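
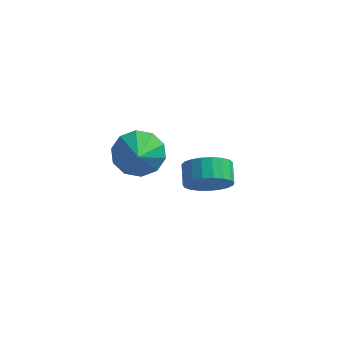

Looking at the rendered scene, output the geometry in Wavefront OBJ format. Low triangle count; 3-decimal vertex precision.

v 2.821 2.361 -2.192
v 3.144 1.946 -1.294
v 2.821 2.784 -0.791
v 2.499 3.199 -1.688
v 3.496 2.16 -1.426
v 3.173 2.999 -0.922
v 3.731 2.409 -1.69
v 3.408 3.248 -1.186
v 3.809 2.65 -2.041
v 3.486 3.488 -1.537
v 3.716 2.841 -2.417
v 3.393 3.679 -1.914
v 3.468 2.948 -2.755
v 3.146 3.787 -2.252
v 3.109 2.954 -2.996
v 2.786 3.793 -2.492
v 2.7 2.858 -3.097
v 2.377 3.696 -2.594
v 2.312 2.675 -3.042
v 1.989 3.514 -2.538
v 2.012 2.438 -2.84
v 1.689 3.277 -2.336
v 1.852 2.188 -2.526
v 1.529 3.027 -2.022
v 1.859 1.968 -2.154
v 1.537 2.806 -1.65
v 2.033 1.815 -1.788
v 1.711 2.654 -1.285
v 2.344 1.757 -1.493
v 2.021 2.595 -0.989
v 2.736 1.803 -1.318
v 2.414 2.642 -0.814
v 1.167 -1.351 2.597
v 1.972 -1.561 1.956
v 1.513 -2.369 3.363
v 2.18 -1.148 2.41
v 2.002 -0.812 2.937
v 1.505 -0.683 3.333
v 0.879 -0.808 3.448
v 0.363 -1.141 3.238
v 0.154 -1.555 2.783
v 0.333 -1.89 2.257
v 0.83 -2.02 1.861
v 1.456 -1.894 1.746
f 2 1 5
f 2 5 3
f 3 5 6
f 3 6 4
f 5 1 7
f 5 7 6
f 6 7 8
f 6 8 4
f 7 1 9
f 7 9 8
f 8 9 10
f 8 10 4
f 9 1 11
f 9 11 10
f 10 11 12
f 10 12 4
f 11 1 13
f 11 13 12
f 12 13 14
f 12 14 4
f 13 1 15
f 13 15 14
f 14 15 16
f 14 16 4
f 15 1 17
f 15 17 16
f 16 17 18
f 16 18 4
f 17 1 19
f 17 19 18
f 18 19 20
f 18 20 4
f 19 1 21
f 19 21 20
f 20 21 22
f 20 22 4
f 21 1 23
f 21 23 22
f 22 23 24
f 22 24 4
f 23 1 25
f 23 25 24
f 24 25 26
f 24 26 4
f 25 1 27
f 25 27 26
f 26 27 28
f 26 28 4
f 27 1 29
f 27 29 28
f 28 29 30
f 28 30 4
f 29 1 31
f 29 31 30
f 30 31 32
f 30 32 4
f 31 1 2
f 31 2 32
f 32 2 3
f 32 3 4
f 34 33 36
f 34 36 35
f 36 33 37
f 36 37 35
f 37 33 38
f 37 38 35
f 38 33 39
f 38 39 35
f 39 33 40
f 39 40 35
f 40 33 41
f 40 41 35
f 41 33 42
f 41 42 35
f 42 33 43
f 42 43 35
f 43 33 44
f 43 44 35
f 44 33 34
f 44 34 35



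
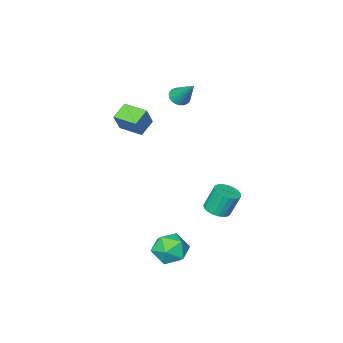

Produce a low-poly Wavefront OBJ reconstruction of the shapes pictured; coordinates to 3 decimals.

v -2.814 -4.014 2.483
v -2.476 -3.63 2.116
v -2.766 -2.746 3.857
v -2.705 -3.56 2.06
v -2.951 -3.56 2.069
v -3.176 -3.629 2.14
v -3.346 -3.756 2.264
v -3.435 -3.923 2.421
v -3.429 -4.104 2.588
v -3.33 -4.271 2.739
v -3.153 -4.399 2.851
v -2.924 -4.468 2.907
v -2.678 -4.468 2.898
v -2.453 -4.4 2.827
v -2.283 -4.272 2.703
v -2.194 -4.106 2.546
v -2.2 -3.925 2.379
v -2.299 -3.758 2.228
v 2.768 3.264 -2.672
v 3.734 3.222 -3.085
v 2.246 2.078 -3.775
v 3.212 2.036 -4.188
v 3.04 1.675 -3.216
v 3.362 2.407 -2.534
v 2.618 2.893 -4.326
v 2.94 3.625 -3.644
v 3.642 2.993 -4.107
v 3.902 2.24 -3.42
v 2.078 3.06 -3.44
v 2.338 2.307 -2.753
v 1.287 -2.817 3.081
v 1.863 -2.553 4.204
v 0.855 -1.54 3.003
v 1.431 -1.276 4.126
v 2.189 -2.544 2.554
v 2.765 -2.28 3.677
v 1.757 -1.267 2.476
v 2.333 -1.003 3.599
v -1.012 1.365 -2.845
v -0.327 1.195 -2.592
v -0.743 1.525 -1.242
v -1.428 1.695 -1.495
v -0.298 1.499 -2.657
v -0.714 1.828 -1.308
v -0.393 1.78 -2.755
v -0.809 2.109 -1.406
v -0.595 1.988 -2.868
v -1.011 2.318 -1.519
v -0.869 2.09 -2.977
v -1.285 2.419 -1.628
v -1.168 2.065 -3.064
v -1.584 2.395 -1.714
v -1.44 1.92 -3.112
v -1.856 2.25 -1.763
v -1.637 1.679 -3.114
v -2.054 2.009 -1.765
v -1.727 1.384 -3.07
v -2.143 1.713 -1.721
v -1.693 1.085 -2.986
v -2.109 1.415 -1.637
v -1.541 0.835 -2.879
v -1.958 1.164 -1.529
v -1.298 0.677 -2.765
v -1.714 1.006 -1.415
v -1.005 0.637 -2.665
v -1.421 0.967 -1.316
v -0.713 0.724 -2.596
v -1.13 1.053 -1.247
v -0.473 0.921 -2.57
v -0.89 1.251 -1.221
f 2 1 4
f 2 4 3
f 4 1 5
f 4 5 3
f 5 1 6
f 5 6 3
f 6 1 7
f 6 7 3
f 7 1 8
f 7 8 3
f 8 1 9
f 8 9 3
f 9 1 10
f 9 10 3
f 10 1 11
f 10 11 3
f 11 1 12
f 11 12 3
f 12 1 13
f 12 13 3
f 13 1 14
f 13 14 3
f 14 1 15
f 14 15 3
f 15 1 16
f 15 16 3
f 16 1 17
f 16 17 3
f 17 1 18
f 17 18 3
f 18 1 2
f 18 2 3
f 19 30 24
f 19 24 20
f 19 20 26
f 19 26 29
f 19 29 30
f 20 24 28
f 24 30 23
f 30 29 21
f 29 26 25
f 26 20 27
f 22 28 23
f 22 23 21
f 22 21 25
f 22 25 27
f 22 27 28
f 23 28 24
f 21 23 30
f 25 21 29
f 27 25 26
f 28 27 20
f 32 34 31
f 35 32 31
f 31 34 33
f 33 35 31
f 32 38 34
f 36 32 35
f 36 38 32
f 34 38 33
f 37 35 33
f 33 38 37
f 37 36 35
f 38 36 37
f 40 39 43
f 40 43 41
f 41 43 44
f 41 44 42
f 43 39 45
f 43 45 44
f 44 45 46
f 44 46 42
f 45 39 47
f 45 47 46
f 46 47 48
f 46 48 42
f 47 39 49
f 47 49 48
f 48 49 50
f 48 50 42
f 49 39 51
f 49 51 50
f 50 51 52
f 50 52 42
f 51 39 53
f 51 53 52
f 52 53 54
f 52 54 42
f 53 39 55
f 53 55 54
f 54 55 56
f 54 56 42
f 55 39 57
f 55 57 56
f 56 57 58
f 56 58 42
f 57 39 59
f 57 59 58
f 58 59 60
f 58 60 42
f 59 39 61
f 59 61 60
f 60 61 62
f 60 62 42
f 61 39 63
f 61 63 62
f 62 63 64
f 62 64 42
f 63 39 65
f 63 65 64
f 64 65 66
f 64 66 42
f 65 39 67
f 65 67 66
f 66 67 68
f 66 68 42
f 67 39 69
f 67 69 68
f 68 69 70
f 68 70 42
f 69 39 40
f 69 40 70
f 70 40 41
f 70 41 42



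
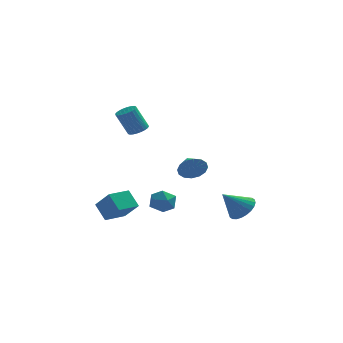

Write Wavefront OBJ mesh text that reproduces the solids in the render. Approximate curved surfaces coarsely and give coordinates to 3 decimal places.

v 1.064 -0.776 -0.572
v 1.491 -0.868 0.098
v 0.776 0.256 -0.248
v 1.756 -0.707 -0.176
v 1.836 -0.565 -0.557
v 1.709 -0.48 -0.942
v 1.409 -0.473 -1.228
v 1.017 -0.548 -1.338
v 0.638 -0.684 -1.243
v 0.373 -0.845 -0.968
v 0.293 -0.987 -0.588
v 0.42 -1.073 -0.203
v 0.719 -1.079 0.083
v 1.111 -1.004 0.193
v 3.593 -0.203 -3.591
v 4.183 -0.735 -3.234
v 2.567 -0.577 -2.449
v 4.253 -0.443 -3.076
v 4.222 -0.115 -2.996
v 4.096 0.2 -3.006
v 3.893 0.454 -3.106
v 3.645 0.607 -3.279
v 3.389 0.637 -3.5
v 3.164 0.539 -3.734
v 3.004 0.328 -3.947
v 2.934 0.036 -4.105
v 2.965 -0.292 -4.185
v 3.091 -0.607 -4.175
v 3.294 -0.861 -4.075
v 3.542 -1.014 -3.902
v 3.798 -1.044 -3.681
v 4.023 -0.946 -3.447
v -0.609 -3.24 -1.935
v -0.218 -3.223 -1.275
v -0.502 -4.477 -1.965
v -0.111 -4.46 -1.305
v -0.859 -4.286 -1.313
v -0.925 -3.522 -1.294
v 0.205 -4.178 -1.946
v 0.139 -3.414 -1.927
v 0.285 -3.803 -1.281
v -0.372 -3.869 -0.89
v -0.348 -3.831 -2.35
v -1.005 -3.897 -1.959
v -3.747 -2.388 -2.467
v -3.025 -3.056 -1.485
v -2.812 -1.502 -2.551
v -2.091 -2.17 -1.569
v -3.229 -3.01 -3.271
v -2.508 -3.678 -2.289
v -2.295 -2.124 -3.355
v -1.573 -2.792 -2.373
v -1.594 -2.172 2.589
v -1.267 -2.619 2.723
v -1.879 -2.675 4.025
v -2.206 -2.228 3.891
v -1.139 -2.45 2.791
v -1.751 -2.506 4.093
v -1.08 -2.238 2.827
v -1.693 -2.295 4.13
v -1.1 -2.017 2.828
v -1.712 -2.073 4.13
v -1.195 -1.819 2.792
v -1.807 -1.875 4.094
v -1.351 -1.675 2.725
v -1.963 -1.731 4.027
v -1.543 -1.606 2.637
v -2.155 -1.663 3.94
v -1.743 -1.624 2.542
v -2.356 -1.68 3.845
v -1.921 -1.725 2.455
v -2.533 -1.781 3.757
v -2.049 -1.894 2.387
v -2.661 -1.95 3.689
v -2.107 -2.105 2.35
v -2.72 -2.162 3.653
v -2.088 -2.327 2.35
v -2.7 -2.383 3.652
v -1.993 -2.525 2.386
v -2.605 -2.581 3.688
v -1.837 -2.669 2.453
v -2.449 -2.725 3.755
v -1.645 -2.737 2.54
v -2.257 -2.794 3.843
v -1.444 -2.72 2.635
v -2.057 -2.776 3.938
f 2 1 4
f 2 4 3
f 4 1 5
f 4 5 3
f 5 1 6
f 5 6 3
f 6 1 7
f 6 7 3
f 7 1 8
f 7 8 3
f 8 1 9
f 8 9 3
f 9 1 10
f 9 10 3
f 10 1 11
f 10 11 3
f 11 1 12
f 11 12 3
f 12 1 13
f 12 13 3
f 13 1 14
f 13 14 3
f 14 1 2
f 14 2 3
f 16 15 18
f 16 18 17
f 18 15 19
f 18 19 17
f 19 15 20
f 19 20 17
f 20 15 21
f 20 21 17
f 21 15 22
f 21 22 17
f 22 15 23
f 22 23 17
f 23 15 24
f 23 24 17
f 24 15 25
f 24 25 17
f 25 15 26
f 25 26 17
f 26 15 27
f 26 27 17
f 27 15 28
f 27 28 17
f 28 15 29
f 28 29 17
f 29 15 30
f 29 30 17
f 30 15 31
f 30 31 17
f 31 15 32
f 31 32 17
f 32 15 16
f 32 16 17
f 33 44 38
f 33 38 34
f 33 34 40
f 33 40 43
f 33 43 44
f 34 38 42
f 38 44 37
f 44 43 35
f 43 40 39
f 40 34 41
f 36 42 37
f 36 37 35
f 36 35 39
f 36 39 41
f 36 41 42
f 37 42 38
f 35 37 44
f 39 35 43
f 41 39 40
f 42 41 34
f 46 48 45
f 49 46 45
f 45 48 47
f 47 49 45
f 46 52 48
f 50 46 49
f 50 52 46
f 48 52 47
f 51 49 47
f 47 52 51
f 51 50 49
f 52 50 51
f 54 53 57
f 54 57 55
f 55 57 58
f 55 58 56
f 57 53 59
f 57 59 58
f 58 59 60
f 58 60 56
f 59 53 61
f 59 61 60
f 60 61 62
f 60 62 56
f 61 53 63
f 61 63 62
f 62 63 64
f 62 64 56
f 63 53 65
f 63 65 64
f 64 65 66
f 64 66 56
f 65 53 67
f 65 67 66
f 66 67 68
f 66 68 56
f 67 53 69
f 67 69 68
f 68 69 70
f 68 70 56
f 69 53 71
f 69 71 70
f 70 71 72
f 70 72 56
f 71 53 73
f 71 73 72
f 72 73 74
f 72 74 56
f 73 53 75
f 73 75 74
f 74 75 76
f 74 76 56
f 75 53 77
f 75 77 76
f 76 77 78
f 76 78 56
f 77 53 79
f 77 79 78
f 78 79 80
f 78 80 56
f 79 53 81
f 79 81 80
f 80 81 82
f 80 82 56
f 81 53 83
f 81 83 82
f 82 83 84
f 82 84 56
f 83 53 85
f 83 85 84
f 84 85 86
f 84 86 56
f 85 53 54
f 85 54 86
f 86 54 55
f 86 55 56



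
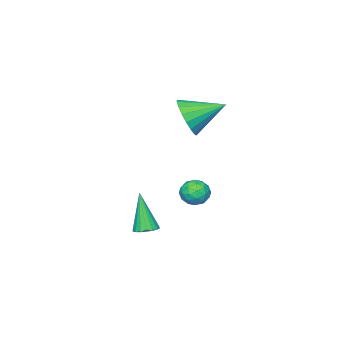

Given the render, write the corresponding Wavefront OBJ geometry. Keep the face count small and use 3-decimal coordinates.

v -2.314 2.476 -2.073
v -1.877 2.946 -2.073
v -1.883 2.074 -2.927
v -1.446 2.544 -2.927
v -1.434 2.095 -2.469
v -1.7 2.343 -1.941
v -2.06 2.677 -3.059
v -2.326 2.925 -2.531
v -1.72 3.07 -2.683
v -1.333 2.71 -2.318
v -2.427 2.31 -2.682
v -2.04 1.95 -2.317
v -2.133 2.746 -1.998
v -1.627 2.274 -3.002
v -1.62 2.01 -2.733
v -1.363 2.286 -2.733
v -2.029 2.392 -1.92
v -1.772 2.668 -1.921
v -1.512 2.168 -2.154
v -1.988 2.352 -3.079
v -1.731 2.628 -3.08
v -2.397 2.734 -2.267
v -2.14 3.01 -2.267
v -2.248 2.852 -2.846
v -1.784 3.095 -2.356
v -1.531 2.859 -2.859
v -1.891 2.937 -2.936
v -2.048 3.083 -2.625
v -1.557 2.884 -2.142
v -1.303 2.647 -2.645
v -1.296 2.384 -2.375
v -1.453 2.53 -2.065
v -1.464 2.956 -2.501
v -2.457 2.373 -2.355
v -2.203 2.136 -2.858
v -2.307 2.49 -2.935
v -2.464 2.636 -2.625
v -2.229 2.161 -2.141
v -1.976 1.925 -2.644
v -1.712 1.937 -2.375
v -1.869 2.083 -2.064
v -2.296 2.064 -2.499
v -1.855 2.109 1.369
v -1.339 2.15 2.129
v -2.885 3.151 2.011
v -1.182 2.448 1.896
v -1.159 2.679 1.559
v -1.273 2.797 1.184
v -1.503 2.779 0.846
v -1.803 2.628 0.611
v -2.112 2.374 0.526
v -2.371 2.068 0.608
v -2.528 1.77 0.841
v -2.552 1.539 1.178
v -2.437 1.42 1.553
v -2.208 1.439 1.891
v -1.908 1.589 2.126
v -1.598 1.843 2.211
v 0.187 1.89 -3.86
v 0.7 1.823 -3.81
v -0.047 1.35 -2.18
v 0.67 2.042 -3.744
v 0.545 2.232 -3.701
v 0.348 2.353 -3.689
v 0.12 2.383 -3.711
v -0.095 2.315 -3.763
v -0.255 2.163 -3.834
v -0.326 1.957 -3.91
v -0.297 1.737 -3.976
v -0.171 1.548 -4.02
v 0.026 1.426 -4.031
v 0.254 1.396 -4.009
v 0.469 1.464 -3.957
v 0.628 1.616 -3.886
f 1 38 17
f 38 12 41
f 17 41 6
f 38 41 17
f 1 17 13
f 17 6 18
f 13 18 2
f 17 18 13
f 1 13 22
f 13 2 23
f 22 23 8
f 13 23 22
f 1 22 34
f 22 8 37
f 34 37 11
f 22 37 34
f 1 34 38
f 34 11 42
f 38 42 12
f 34 42 38
f 2 18 29
f 18 6 32
f 29 32 10
f 18 32 29
f 6 41 19
f 41 12 40
f 19 40 5
f 41 40 19
f 12 42 39
f 42 11 35
f 39 35 3
f 42 35 39
f 11 37 36
f 37 8 24
f 36 24 7
f 37 24 36
f 8 23 28
f 23 2 25
f 28 25 9
f 23 25 28
f 4 30 16
f 30 10 31
f 16 31 5
f 30 31 16
f 4 16 14
f 16 5 15
f 14 15 3
f 16 15 14
f 4 14 21
f 14 3 20
f 21 20 7
f 14 20 21
f 4 21 26
f 21 7 27
f 26 27 9
f 21 27 26
f 4 26 30
f 26 9 33
f 30 33 10
f 26 33 30
f 5 31 19
f 31 10 32
f 19 32 6
f 31 32 19
f 3 15 39
f 15 5 40
f 39 40 12
f 15 40 39
f 7 20 36
f 20 3 35
f 36 35 11
f 20 35 36
f 9 27 28
f 27 7 24
f 28 24 8
f 27 24 28
f 10 33 29
f 33 9 25
f 29 25 2
f 33 25 29
f 44 43 46
f 44 46 45
f 46 43 47
f 46 47 45
f 47 43 48
f 47 48 45
f 48 43 49
f 48 49 45
f 49 43 50
f 49 50 45
f 50 43 51
f 50 51 45
f 51 43 52
f 51 52 45
f 52 43 53
f 52 53 45
f 53 43 54
f 53 54 45
f 54 43 55
f 54 55 45
f 55 43 56
f 55 56 45
f 56 43 57
f 56 57 45
f 57 43 58
f 57 58 45
f 58 43 44
f 58 44 45
f 60 59 62
f 60 62 61
f 62 59 63
f 62 63 61
f 63 59 64
f 63 64 61
f 64 59 65
f 64 65 61
f 65 59 66
f 65 66 61
f 66 59 67
f 66 67 61
f 67 59 68
f 67 68 61
f 68 59 69
f 68 69 61
f 69 59 70
f 69 70 61
f 70 59 71
f 70 71 61
f 71 59 72
f 71 72 61
f 72 59 73
f 72 73 61
f 73 59 74
f 73 74 61
f 74 59 60
f 74 60 61



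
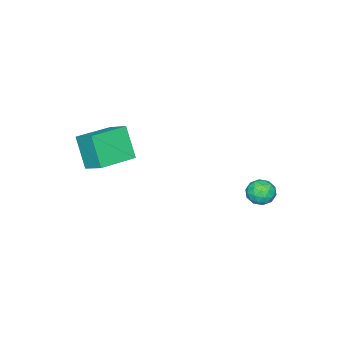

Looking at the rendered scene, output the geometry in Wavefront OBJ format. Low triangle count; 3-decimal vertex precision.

v 0.199 -3.16 2.594
v -0.217 -4.076 4.299
v 0.4 -2.005 3.263
v -0.016 -2.92 4.968
v 2.276 -3.66 2.832
v 1.86 -4.575 4.537
v 2.477 -2.504 3.501
v 2.061 -3.42 5.206
v -2.875 3.225 1.147
v -2.597 2.806 0.499
v -4.123 2.994 0.761
v -3.845 2.575 0.113
v -3.753 2.27 0.868
v -2.982 2.413 1.107
v -3.738 3.387 0.153
v -2.967 3.53 0.392
v -3.13 2.906 -0.115
v -3.14 2.216 0.327
v -3.58 3.584 0.933
v -3.59 2.894 1.375
v -2.626 3.036 0.857
v -4.094 2.764 0.403
v -4.04 2.585 0.847
v -3.876 2.339 0.466
v -2.852 2.804 1.215
v -2.689 2.558 0.834
v -3.369 2.243 1.051
v -4.031 3.242 0.426
v -3.868 2.996 0.045
v -2.844 3.461 0.794
v -2.68 3.215 0.413
v -3.351 3.557 0.209
v -2.777 2.848 0.115
v -3.51 2.713 -0.112
v -3.447 3.19 -0.089
v -2.994 3.274 0.052
v -2.782 2.443 0.375
v -3.516 2.307 0.148
v -3.462 2.128 0.592
v -3.008 2.211 0.732
v -3.096 2.502 0.014
v -3.204 3.493 1.112
v -3.938 3.357 0.885
v -3.712 3.589 0.528
v -3.258 3.672 0.668
v -3.21 3.087 1.372
v -3.943 2.952 1.145
v -3.726 2.526 1.208
v -3.273 2.61 1.349
v -3.624 3.298 1.246
f 2 4 1
f 5 2 1
f 1 4 3
f 3 5 1
f 2 8 4
f 6 2 5
f 6 8 2
f 4 8 3
f 7 5 3
f 3 8 7
f 7 6 5
f 8 6 7
f 9 46 25
f 46 20 49
f 25 49 14
f 46 49 25
f 9 25 21
f 25 14 26
f 21 26 10
f 25 26 21
f 9 21 30
f 21 10 31
f 30 31 16
f 21 31 30
f 9 30 42
f 30 16 45
f 42 45 19
f 30 45 42
f 9 42 46
f 42 19 50
f 46 50 20
f 42 50 46
f 10 26 37
f 26 14 40
f 37 40 18
f 26 40 37
f 14 49 27
f 49 20 48
f 27 48 13
f 49 48 27
f 20 50 47
f 50 19 43
f 47 43 11
f 50 43 47
f 19 45 44
f 45 16 32
f 44 32 15
f 45 32 44
f 16 31 36
f 31 10 33
f 36 33 17
f 31 33 36
f 12 38 24
f 38 18 39
f 24 39 13
f 38 39 24
f 12 24 22
f 24 13 23
f 22 23 11
f 24 23 22
f 12 22 29
f 22 11 28
f 29 28 15
f 22 28 29
f 12 29 34
f 29 15 35
f 34 35 17
f 29 35 34
f 12 34 38
f 34 17 41
f 38 41 18
f 34 41 38
f 13 39 27
f 39 18 40
f 27 40 14
f 39 40 27
f 11 23 47
f 23 13 48
f 47 48 20
f 23 48 47
f 15 28 44
f 28 11 43
f 44 43 19
f 28 43 44
f 17 35 36
f 35 15 32
f 36 32 16
f 35 32 36
f 18 41 37
f 41 17 33
f 37 33 10
f 41 33 37



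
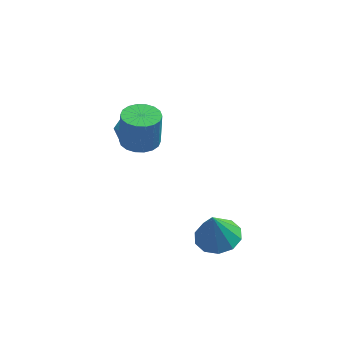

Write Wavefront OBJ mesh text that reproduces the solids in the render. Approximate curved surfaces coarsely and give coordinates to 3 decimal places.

v 0.12 -1.313 0.168
v 1.043 -1.583 0.295
v -0.12 -1.447 1.632
v 1.016 -0.987 0.345
v 0.647 -0.515 0.327
v 0.077 -0.347 0.249
v -0.477 -0.549 0.14
v -0.803 -1.043 0.041
v -0.776 -1.639 -0.009
v -0.407 -2.112 0.008
v 0.163 -2.279 0.087
v 0.717 -2.077 0.196
v -4.04 4.381 1.863
v -3.596 4.431 1.278
v -3.704 3.249 2.022
v -3.26 3.299 1.437
v -3.102 3.672 2.051
v -3.309 4.371 1.953
v -3.991 3.309 1.347
v -4.198 4.008 1.249
v -3.566 3.768 0.959
v -3.016 3.992 1.394
v -4.284 3.688 1.906
v -3.734 3.912 2.341
v -3.121 2.195 2.696
v -2.574 1.56 2.753
v -2.512 1.75 4.3
v -3.059 2.385 4.244
v -2.352 1.857 2.707
v -2.29 2.047 4.254
v -2.282 2.221 2.66
v -2.22 2.411 4.207
v -2.379 2.58 2.619
v -2.316 2.77 4.166
v -2.622 2.863 2.594
v -2.56 3.053 4.141
v -2.964 3.013 2.589
v -2.902 3.203 4.137
v -3.337 3.001 2.606
v -3.275 3.192 4.153
v -3.668 2.83 2.64
v -3.606 3.02 4.187
v -3.89 2.533 2.686
v -3.828 2.723 4.233
v -3.96 2.169 2.733
v -3.898 2.359 4.28
v -3.864 1.81 2.774
v -3.801 2 4.321
v -3.62 1.527 2.799
v -3.558 1.717 4.346
v -3.278 1.377 2.803
v -3.216 1.567 4.351
v -2.905 1.388 2.787
v -2.843 1.579 4.334
f 2 1 4
f 2 4 3
f 4 1 5
f 4 5 3
f 5 1 6
f 5 6 3
f 6 1 7
f 6 7 3
f 7 1 8
f 7 8 3
f 8 1 9
f 8 9 3
f 9 1 10
f 9 10 3
f 10 1 11
f 10 11 3
f 11 1 12
f 11 12 3
f 12 1 2
f 12 2 3
f 13 24 18
f 13 18 14
f 13 14 20
f 13 20 23
f 13 23 24
f 14 18 22
f 18 24 17
f 24 23 15
f 23 20 19
f 20 14 21
f 16 22 17
f 16 17 15
f 16 15 19
f 16 19 21
f 16 21 22
f 17 22 18
f 15 17 24
f 19 15 23
f 21 19 20
f 22 21 14
f 26 25 29
f 26 29 27
f 27 29 30
f 27 30 28
f 29 25 31
f 29 31 30
f 30 31 32
f 30 32 28
f 31 25 33
f 31 33 32
f 32 33 34
f 32 34 28
f 33 25 35
f 33 35 34
f 34 35 36
f 34 36 28
f 35 25 37
f 35 37 36
f 36 37 38
f 36 38 28
f 37 25 39
f 37 39 38
f 38 39 40
f 38 40 28
f 39 25 41
f 39 41 40
f 40 41 42
f 40 42 28
f 41 25 43
f 41 43 42
f 42 43 44
f 42 44 28
f 43 25 45
f 43 45 44
f 44 45 46
f 44 46 28
f 45 25 47
f 45 47 46
f 46 47 48
f 46 48 28
f 47 25 49
f 47 49 48
f 48 49 50
f 48 50 28
f 49 25 51
f 49 51 50
f 50 51 52
f 50 52 28
f 51 25 53
f 51 53 52
f 52 53 54
f 52 54 28
f 53 25 26
f 53 26 54
f 54 26 27
f 54 27 28



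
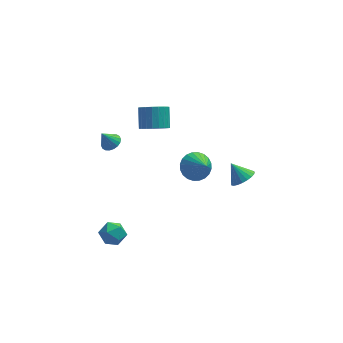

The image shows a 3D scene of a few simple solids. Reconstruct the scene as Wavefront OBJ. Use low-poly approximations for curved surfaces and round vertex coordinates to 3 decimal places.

v -3.541 3.256 -1.73
v -3.025 3.53 -1.422
v -4.079 3.104 -0.69
v -3.198 3.761 -1.479
v -3.439 3.891 -1.585
v -3.7 3.896 -1.719
v -3.93 3.773 -1.856
v -4.082 3.549 -1.968
v -4.127 3.266 -2.032
v -4.056 2.981 -2.037
v -3.883 2.75 -1.98
v -3.642 2.62 -1.874
v -3.381 2.615 -1.74
v -3.152 2.738 -1.603
v -2.999 2.963 -1.492
v -2.954 3.245 -1.427
v 1.191 -1.077 0.107
v 2.091 -0.75 0.039
v 1.729 -2.303 1.353
v 1.955 -0.533 0.312
v 1.702 -0.398 0.554
v 1.372 -0.367 0.727
v 1.014 -0.444 0.806
v 0.683 -0.617 0.779
v 0.429 -0.86 0.649
v 0.291 -1.136 0.436
v 0.291 -1.403 0.174
v 0.427 -1.621 -0.099
v 0.68 -1.755 -0.341
v 1.01 -1.786 -0.514
v 1.368 -1.71 -0.593
v 1.699 -1.536 -0.565
v 1.953 -1.293 -0.435
v 2.091 -1.017 -0.223
v -0.976 3.324 -0.556
v -0.341 3.781 -1.04
v -0.329 4.834 -0.028
v -0.964 4.376 0.456
v -0.667 3.922 -1.182
v -0.654 4.975 -0.171
v -1.046 3.959 -1.217
v -1.033 5.012 -0.206
v -1.413 3.887 -1.137
v -1.401 4.94 -0.126
v -1.705 3.717 -0.957
v -1.692 4.77 0.055
v -1.87 3.479 -0.707
v -1.858 4.532 0.304
v -1.881 3.215 -0.431
v -1.869 4.268 0.58
v -1.736 2.969 -0.177
v -1.723 4.022 0.835
v -1.459 2.784 0.012
v -1.446 3.837 1.023
v -1.099 2.693 0.103
v -1.086 3.746 1.114
v -0.717 2.71 0.08
v -0.705 3.763 1.091
v -0.381 2.834 -0.054
v -0.368 3.887 0.958
v -0.147 3.042 -0.273
v -0.134 4.095 0.738
v -0.057 3.299 -0.542
v -0.044 4.352 0.469
v -0.126 3.561 -0.813
v -0.113 4.614 0.198
v 4.024 0.249 -2.589
v 4.488 -0.154 -2.046
v 3.356 0.771 -1.631
v 4.661 0.137 -2.084
v 4.724 0.448 -2.21
v 4.665 0.724 -2.401
v 4.497 0.918 -2.625
v 4.246 0.997 -2.842
v 3.957 0.946 -3.016
v 3.68 0.774 -3.116
v 3.462 0.512 -3.125
v 3.342 0.204 -3.041
v 3.339 -0.096 -2.879
v 3.455 -0.336 -2.667
v 3.67 -0.476 -2.442
v 3.945 -0.49 -2.242
v 4.235 -0.376 -2.102
v -4.443 -3.854 -2.957
v -3.967 -3.177 -3.199
v -3.293 -4.643 -2.901
v -2.817 -3.966 -3.143
v -3.186 -3.977 -2.364
v -3.897 -3.49 -2.398
v -3.363 -4.33 -3.702
v -4.074 -3.843 -3.736
v -3.299 -3.471 -3.659
v -3.19 -3.253 -2.832
v -4.07 -4.567 -3.268
v -3.961 -4.349 -2.441
f 2 1 4
f 2 4 3
f 4 1 5
f 4 5 3
f 5 1 6
f 5 6 3
f 6 1 7
f 6 7 3
f 7 1 8
f 7 8 3
f 8 1 9
f 8 9 3
f 9 1 10
f 9 10 3
f 10 1 11
f 10 11 3
f 11 1 12
f 11 12 3
f 12 1 13
f 12 13 3
f 13 1 14
f 13 14 3
f 14 1 15
f 14 15 3
f 15 1 16
f 15 16 3
f 16 1 2
f 16 2 3
f 18 17 20
f 18 20 19
f 20 17 21
f 20 21 19
f 21 17 22
f 21 22 19
f 22 17 23
f 22 23 19
f 23 17 24
f 23 24 19
f 24 17 25
f 24 25 19
f 25 17 26
f 25 26 19
f 26 17 27
f 26 27 19
f 27 17 28
f 27 28 19
f 28 17 29
f 28 29 19
f 29 17 30
f 29 30 19
f 30 17 31
f 30 31 19
f 31 17 32
f 31 32 19
f 32 17 33
f 32 33 19
f 33 17 34
f 33 34 19
f 34 17 18
f 34 18 19
f 36 35 39
f 36 39 37
f 37 39 40
f 37 40 38
f 39 35 41
f 39 41 40
f 40 41 42
f 40 42 38
f 41 35 43
f 41 43 42
f 42 43 44
f 42 44 38
f 43 35 45
f 43 45 44
f 44 45 46
f 44 46 38
f 45 35 47
f 45 47 46
f 46 47 48
f 46 48 38
f 47 35 49
f 47 49 48
f 48 49 50
f 48 50 38
f 49 35 51
f 49 51 50
f 50 51 52
f 50 52 38
f 51 35 53
f 51 53 52
f 52 53 54
f 52 54 38
f 53 35 55
f 53 55 54
f 54 55 56
f 54 56 38
f 55 35 57
f 55 57 56
f 56 57 58
f 56 58 38
f 57 35 59
f 57 59 58
f 58 59 60
f 58 60 38
f 59 35 61
f 59 61 60
f 60 61 62
f 60 62 38
f 61 35 63
f 61 63 62
f 62 63 64
f 62 64 38
f 63 35 65
f 63 65 64
f 64 65 66
f 64 66 38
f 65 35 36
f 65 36 66
f 66 36 37
f 66 37 38
f 68 67 70
f 68 70 69
f 70 67 71
f 70 71 69
f 71 67 72
f 71 72 69
f 72 67 73
f 72 73 69
f 73 67 74
f 73 74 69
f 74 67 75
f 74 75 69
f 75 67 76
f 75 76 69
f 76 67 77
f 76 77 69
f 77 67 78
f 77 78 69
f 78 67 79
f 78 79 69
f 79 67 80
f 79 80 69
f 80 67 81
f 80 81 69
f 81 67 82
f 81 82 69
f 82 67 83
f 82 83 69
f 83 67 68
f 83 68 69
f 84 95 89
f 84 89 85
f 84 85 91
f 84 91 94
f 84 94 95
f 85 89 93
f 89 95 88
f 95 94 86
f 94 91 90
f 91 85 92
f 87 93 88
f 87 88 86
f 87 86 90
f 87 90 92
f 87 92 93
f 88 93 89
f 86 88 95
f 90 86 94
f 92 90 91
f 93 92 85



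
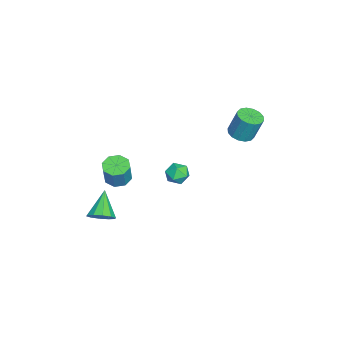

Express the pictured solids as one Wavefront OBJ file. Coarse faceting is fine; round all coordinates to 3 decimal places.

v -1.852 -2.791 -0.319
v -1.194 -2.867 -0.576
v -0.71 -2.865 0.663
v -1.368 -2.789 0.919
v -1.337 -2.345 -0.521
v -0.853 -2.344 0.718
v -1.782 -2.085 -0.348
v -1.298 -2.083 0.891
v -2.267 -2.238 -0.158
v -1.783 -2.236 1.081
v -2.51 -2.715 -0.063
v -2.026 -2.713 1.176
v -2.367 -3.236 -0.118
v -1.883 -3.235 1.121
v -1.922 -3.497 -0.291
v -1.438 -3.495 0.948
v -1.437 -3.344 -0.481
v -0.953 -3.342 0.758
v -3.489 0.127 -1.935
v -3.201 -0.227 -1.399
v -4.519 0.007 -1.461
v -4.231 -0.347 -0.925
v -4.105 0.342 -1
v -3.468 0.416 -1.293
v -4.252 -0.636 -1.567
v -3.615 -0.562 -1.86
v -3.672 -0.699 -1.172
v -3.581 -0.095 -0.821
v -4.139 -0.125 -2.039
v -4.048 0.479 -1.688
v -3.922 3.028 1.919
v -3.226 2.954 1.902
v -3.142 3.418 3.283
v -3.838 3.492 3.301
v -3.287 3.294 1.791
v -3.203 3.758 3.173
v -3.518 3.562 1.715
v -3.434 4.026 3.097
v -3.858 3.688 1.694
v -3.773 4.152 3.075
v -4.214 3.636 1.733
v -4.13 4.1 3.114
v -4.492 3.422 1.822
v -4.408 3.886 3.203
v -4.618 3.102 1.937
v -4.534 3.566 3.318
v -4.557 2.762 2.047
v -4.473 3.226 3.429
v -4.326 2.494 2.123
v -4.242 2.958 3.505
v -3.987 2.368 2.145
v -3.902 2.832 3.526
v -3.63 2.42 2.106
v -3.546 2.884 3.487
v -3.352 2.634 2.017
v -3.268 3.098 3.398
v 0.566 -3.255 -1.456
v 1.038 -3.094 -0.923
v -0.626 -3.245 -0.404
v 0.887 -2.706 -1.097
v 0.614 -2.528 -1.409
v 0.322 -2.627 -1.738
v 0.124 -2.966 -1.96
v 0.094 -3.416 -1.989
v 0.245 -3.803 -1.815
v 0.518 -3.982 -1.504
v 0.81 -3.883 -1.174
v 1.008 -3.544 -0.952
f 2 1 5
f 2 5 3
f 3 5 6
f 3 6 4
f 5 1 7
f 5 7 6
f 6 7 8
f 6 8 4
f 7 1 9
f 7 9 8
f 8 9 10
f 8 10 4
f 9 1 11
f 9 11 10
f 10 11 12
f 10 12 4
f 11 1 13
f 11 13 12
f 12 13 14
f 12 14 4
f 13 1 15
f 13 15 14
f 14 15 16
f 14 16 4
f 15 1 17
f 15 17 16
f 16 17 18
f 16 18 4
f 17 1 2
f 17 2 18
f 18 2 3
f 18 3 4
f 19 30 24
f 19 24 20
f 19 20 26
f 19 26 29
f 19 29 30
f 20 24 28
f 24 30 23
f 30 29 21
f 29 26 25
f 26 20 27
f 22 28 23
f 22 23 21
f 22 21 25
f 22 25 27
f 22 27 28
f 23 28 24
f 21 23 30
f 25 21 29
f 27 25 26
f 28 27 20
f 32 31 35
f 32 35 33
f 33 35 36
f 33 36 34
f 35 31 37
f 35 37 36
f 36 37 38
f 36 38 34
f 37 31 39
f 37 39 38
f 38 39 40
f 38 40 34
f 39 31 41
f 39 41 40
f 40 41 42
f 40 42 34
f 41 31 43
f 41 43 42
f 42 43 44
f 42 44 34
f 43 31 45
f 43 45 44
f 44 45 46
f 44 46 34
f 45 31 47
f 45 47 46
f 46 47 48
f 46 48 34
f 47 31 49
f 47 49 48
f 48 49 50
f 48 50 34
f 49 31 51
f 49 51 50
f 50 51 52
f 50 52 34
f 51 31 53
f 51 53 52
f 52 53 54
f 52 54 34
f 53 31 55
f 53 55 54
f 54 55 56
f 54 56 34
f 55 31 32
f 55 32 56
f 56 32 33
f 56 33 34
f 58 57 60
f 58 60 59
f 60 57 61
f 60 61 59
f 61 57 62
f 61 62 59
f 62 57 63
f 62 63 59
f 63 57 64
f 63 64 59
f 64 57 65
f 64 65 59
f 65 57 66
f 65 66 59
f 66 57 67
f 66 67 59
f 67 57 68
f 67 68 59
f 68 57 58
f 68 58 59



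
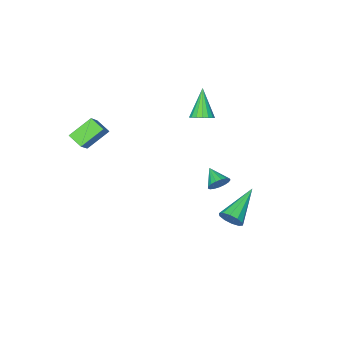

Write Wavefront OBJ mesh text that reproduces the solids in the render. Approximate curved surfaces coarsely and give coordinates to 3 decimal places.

v -2.526 -2.535 1.514
v -2.018 -2.866 1.579
v -3.214 -3.325 2.866
v -1.969 -2.629 1.743
v -2.047 -2.371 1.854
v -2.235 -2.15 1.887
v -2.49 -2.017 1.835
v -2.753 -2.003 1.71
v -2.964 -2.111 1.539
v -3.075 -2.316 1.363
v -3.06 -2.571 1.221
v -2.923 -2.818 1.147
v -2.695 -2.999 1.157
v -2.428 -3.075 1.248
v -2.184 -3.027 1.401
v -0.205 2.33 -1.574
v 0.118 2.146 -1.065
v -1.955 1.77 -0.666
v 0.023 2.52 -1.018
v -0.16 2.822 -1.183
v -0.359 2.936 -1.497
v -0.499 2.819 -1.841
v -0.527 2.514 -2.082
v -0.432 2.14 -2.13
v -0.25 1.838 -1.964
v -0.05 1.724 -1.65
v 0.09 1.842 -1.306
v 3.657 -4.138 2.114
v 2.563 -3.905 2.922
v 3.529 -3.403 1.729
v 2.435 -3.17 2.537
v 4.425 -3.55 2.983
v 3.331 -3.317 3.791
v 4.297 -2.815 2.598
v 3.203 -2.582 3.406
v -2.024 -0.637 -1.884
v -1.706 -0.914 -2.296
v -2.196 -1.563 -1.396
v -1.516 -0.845 -2.099
v -1.442 -0.729 -1.853
v -1.502 -0.592 -1.613
v -1.681 -0.465 -1.435
v -1.939 -0.378 -1.361
v -2.216 -0.35 -1.406
v -2.45 -0.388 -1.56
v -2.586 -0.483 -1.789
v -2.593 -0.613 -2.039
v -2.47 -0.749 -2.254
v -2.245 -0.859 -2.384
v -1.969 -0.919 -2.399
f 2 1 4
f 2 4 3
f 4 1 5
f 4 5 3
f 5 1 6
f 5 6 3
f 6 1 7
f 6 7 3
f 7 1 8
f 7 8 3
f 8 1 9
f 8 9 3
f 9 1 10
f 9 10 3
f 10 1 11
f 10 11 3
f 11 1 12
f 11 12 3
f 12 1 13
f 12 13 3
f 13 1 14
f 13 14 3
f 14 1 15
f 14 15 3
f 15 1 2
f 15 2 3
f 17 16 19
f 17 19 18
f 19 16 20
f 19 20 18
f 20 16 21
f 20 21 18
f 21 16 22
f 21 22 18
f 22 16 23
f 22 23 18
f 23 16 24
f 23 24 18
f 24 16 25
f 24 25 18
f 25 16 26
f 25 26 18
f 26 16 27
f 26 27 18
f 27 16 17
f 27 17 18
f 29 31 28
f 32 29 28
f 28 31 30
f 30 32 28
f 29 35 31
f 33 29 32
f 33 35 29
f 31 35 30
f 34 32 30
f 30 35 34
f 34 33 32
f 35 33 34
f 37 36 39
f 37 39 38
f 39 36 40
f 39 40 38
f 40 36 41
f 40 41 38
f 41 36 42
f 41 42 38
f 42 36 43
f 42 43 38
f 43 36 44
f 43 44 38
f 44 36 45
f 44 45 38
f 45 36 46
f 45 46 38
f 46 36 47
f 46 47 38
f 47 36 48
f 47 48 38
f 48 36 49
f 48 49 38
f 49 36 50
f 49 50 38
f 50 36 37
f 50 37 38



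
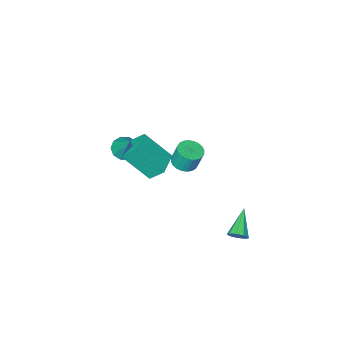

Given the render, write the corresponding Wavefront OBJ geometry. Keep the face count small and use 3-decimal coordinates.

v -2.779 -2.64 -4.063
v -2.087 -2.602 -3.962
v -2.27 -2.302 -2.835
v -2.961 -2.34 -2.937
v -2.144 -2.346 -4.039
v -2.326 -2.046 -2.912
v -2.297 -2.135 -4.12
v -2.48 -1.835 -2.993
v -2.524 -2.001 -4.192
v -2.706 -1.701 -3.065
v -2.789 -1.964 -4.245
v -2.972 -1.664 -3.118
v -3.053 -2.03 -4.27
v -3.236 -1.73 -3.143
v -3.275 -2.189 -4.264
v -3.458 -1.889 -3.137
v -3.422 -2.416 -4.227
v -3.604 -2.117 -3.1
v -3.47 -2.678 -4.165
v -3.653 -2.378 -3.038
v -3.414 -2.934 -4.088
v -3.596 -2.634 -2.961
v -3.26 -3.145 -4.007
v -3.443 -2.845 -2.88
v -3.034 -3.279 -3.935
v -3.216 -2.979 -2.808
v -2.768 -3.316 -3.882
v -2.951 -3.016 -2.755
v -2.504 -3.25 -3.857
v -2.687 -2.95 -2.73
v -2.282 -3.091 -3.863
v -2.465 -2.791 -2.736
v -2.136 -2.863 -3.9
v -2.318 -2.564 -2.773
v 0.98 -1.91 -0.444
v 1.435 -1.537 -0.784
v 1.22 -0.83 1.064
v 1.056 -1.367 -0.845
v 0.647 -1.404 -0.753
v 0.366 -1.635 -0.543
v 0.319 -1.971 -0.295
v 0.525 -2.284 -0.103
v 0.904 -2.454 -0.042
v 1.312 -2.416 -0.134
v 1.594 -2.185 -0.344
v 1.641 -1.85 -0.592
v 0.675 1.967 2.114
v 1.573 1.031 3.406
v 1.609 2.827 2.088
v 2.507 1.892 3.38
v 1.133 1.448 1.42
v 2.031 0.513 2.712
v 2.067 2.309 1.394
v 2.965 1.373 2.686
v -1.592 4.129 -3.419
v -1.363 4.29 -2.969
v -2.528 3.171 -2.601
v -1.648 4.502 -3.047
v -1.906 4.539 -3.299
v -2.017 4.384 -3.607
v -1.929 4.11 -3.828
v -1.684 3.845 -3.857
v -1.395 3.713 -3.682
v -1.199 3.775 -3.384
v -1.186 4.004 -3.102
f 2 1 5
f 2 5 3
f 3 5 6
f 3 6 4
f 5 1 7
f 5 7 6
f 6 7 8
f 6 8 4
f 7 1 9
f 7 9 8
f 8 9 10
f 8 10 4
f 9 1 11
f 9 11 10
f 10 11 12
f 10 12 4
f 11 1 13
f 11 13 12
f 12 13 14
f 12 14 4
f 13 1 15
f 13 15 14
f 14 15 16
f 14 16 4
f 15 1 17
f 15 17 16
f 16 17 18
f 16 18 4
f 17 1 19
f 17 19 18
f 18 19 20
f 18 20 4
f 19 1 21
f 19 21 20
f 20 21 22
f 20 22 4
f 21 1 23
f 21 23 22
f 22 23 24
f 22 24 4
f 23 1 25
f 23 25 24
f 24 25 26
f 24 26 4
f 25 1 27
f 25 27 26
f 26 27 28
f 26 28 4
f 27 1 29
f 27 29 28
f 28 29 30
f 28 30 4
f 29 1 31
f 29 31 30
f 30 31 32
f 30 32 4
f 31 1 33
f 31 33 32
f 32 33 34
f 32 34 4
f 33 1 2
f 33 2 34
f 34 2 3
f 34 3 4
f 36 35 38
f 36 38 37
f 38 35 39
f 38 39 37
f 39 35 40
f 39 40 37
f 40 35 41
f 40 41 37
f 41 35 42
f 41 42 37
f 42 35 43
f 42 43 37
f 43 35 44
f 43 44 37
f 44 35 45
f 44 45 37
f 45 35 46
f 45 46 37
f 46 35 36
f 46 36 37
f 48 50 47
f 51 48 47
f 47 50 49
f 49 51 47
f 48 54 50
f 52 48 51
f 52 54 48
f 50 54 49
f 53 51 49
f 49 54 53
f 53 52 51
f 54 52 53
f 56 55 58
f 56 58 57
f 58 55 59
f 58 59 57
f 59 55 60
f 59 60 57
f 60 55 61
f 60 61 57
f 61 55 62
f 61 62 57
f 62 55 63
f 62 63 57
f 63 55 64
f 63 64 57
f 64 55 65
f 64 65 57
f 65 55 56
f 65 56 57



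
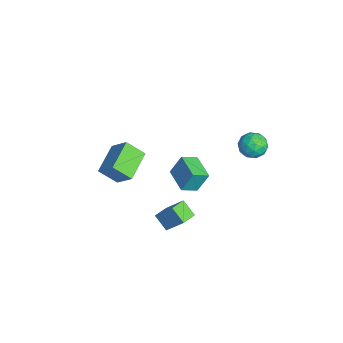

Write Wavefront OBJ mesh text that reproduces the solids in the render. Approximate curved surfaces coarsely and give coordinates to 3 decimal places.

v -1.136 -0.595 -3.56
v -0.46 0.299 -2.281
v -0.403 -0.066 -4.318
v 0.273 0.828 -3.039
v -0.413 -1.368 -3.401
v 0.263 -0.474 -2.122
v 0.32 -0.839 -4.159
v 0.996 0.055 -2.88
v 0.772 4.556 4.257
v 1.45 4.621 3.662
v 0.35 3.299 3.638
v 1.028 3.364 3.043
v 1.205 3.201 3.915
v 1.466 3.978 4.297
v 0.334 3.942 3.003
v 0.595 4.719 3.385
v 1.179 4.242 2.887
v 1.718 3.784 3.451
v 0.082 4.136 3.849
v 0.621 3.678 4.413
v 1.148 4.699 4.014
v 0.652 3.221 3.286
v 0.756 3.125 3.799
v 1.155 3.164 3.449
v 1.158 4.321 4.387
v 1.556 4.359 4.037
v 1.412 3.524 4.186
v 0.244 3.561 3.263
v 0.642 3.599 2.913
v 0.645 4.756 3.851
v 1.044 4.795 3.501
v 0.388 4.396 3.114
v 1.387 4.514 3.208
v 1.139 3.775 2.845
v 0.731 4.115 2.821
v 0.884 4.572 3.046
v 1.704 4.245 3.54
v 1.456 3.506 3.176
v 1.56 3.41 3.688
v 1.713 3.867 3.913
v 1.545 4.022 3.084
v 0.344 4.414 4.124
v 0.096 3.675 3.76
v 0.087 4.053 3.387
v 0.24 4.51 3.612
v 0.661 4.145 4.455
v 0.413 3.406 4.092
v 0.916 3.348 4.254
v 1.069 3.805 4.479
v 0.255 3.898 4.216
v 1.63 -3.773 2.295
v 1.331 -4.778 3.208
v 0.062 -2.773 2.882
v -0.236 -3.777 3.795
v 2.456 -3.083 3.325
v 2.158 -4.087 4.238
v 0.889 -2.082 3.912
v 0.59 -3.087 4.825
v -4.653 0.234 -3.676
v -4.65 0.935 -2.328
v -4.953 1.256 -4.207
v -4.951 1.957 -2.859
v -2.969 0.623 -3.881
v -2.967 1.324 -2.533
v -3.27 1.645 -4.412
v -3.267 2.346 -3.064
f 2 4 1
f 5 2 1
f 1 4 3
f 3 5 1
f 2 8 4
f 6 2 5
f 6 8 2
f 4 8 3
f 7 5 3
f 3 8 7
f 7 6 5
f 8 6 7
f 9 46 25
f 46 20 49
f 25 49 14
f 46 49 25
f 9 25 21
f 25 14 26
f 21 26 10
f 25 26 21
f 9 21 30
f 21 10 31
f 30 31 16
f 21 31 30
f 9 30 42
f 30 16 45
f 42 45 19
f 30 45 42
f 9 42 46
f 42 19 50
f 46 50 20
f 42 50 46
f 10 26 37
f 26 14 40
f 37 40 18
f 26 40 37
f 14 49 27
f 49 20 48
f 27 48 13
f 49 48 27
f 20 50 47
f 50 19 43
f 47 43 11
f 50 43 47
f 19 45 44
f 45 16 32
f 44 32 15
f 45 32 44
f 16 31 36
f 31 10 33
f 36 33 17
f 31 33 36
f 12 38 24
f 38 18 39
f 24 39 13
f 38 39 24
f 12 24 22
f 24 13 23
f 22 23 11
f 24 23 22
f 12 22 29
f 22 11 28
f 29 28 15
f 22 28 29
f 12 29 34
f 29 15 35
f 34 35 17
f 29 35 34
f 12 34 38
f 34 17 41
f 38 41 18
f 34 41 38
f 13 39 27
f 39 18 40
f 27 40 14
f 39 40 27
f 11 23 47
f 23 13 48
f 47 48 20
f 23 48 47
f 15 28 44
f 28 11 43
f 44 43 19
f 28 43 44
f 17 35 36
f 35 15 32
f 36 32 16
f 35 32 36
f 18 41 37
f 41 17 33
f 37 33 10
f 41 33 37
f 52 54 51
f 55 52 51
f 51 54 53
f 53 55 51
f 52 58 54
f 56 52 55
f 56 58 52
f 54 58 53
f 57 55 53
f 53 58 57
f 57 56 55
f 58 56 57
f 60 62 59
f 63 60 59
f 59 62 61
f 61 63 59
f 60 66 62
f 64 60 63
f 64 66 60
f 62 66 61
f 65 63 61
f 61 66 65
f 65 64 63
f 66 64 65



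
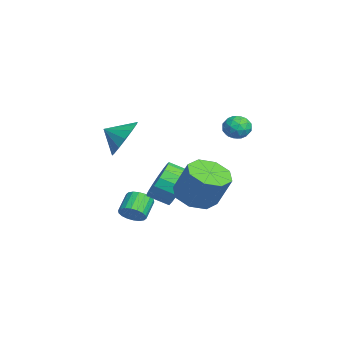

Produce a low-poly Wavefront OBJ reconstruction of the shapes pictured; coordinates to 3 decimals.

v 0.615 -2.234 -2.618
v 1.026 -1.803 -2.359
v 0.216 -1.414 -1.723
v -0.195 -1.846 -1.982
v 0.916 -1.66 -2.585
v 0.107 -1.271 -1.95
v 0.747 -1.63 -2.818
v -0.062 -1.242 -2.182
v 0.552 -1.721 -3.011
v -0.257 -1.332 -2.376
v 0.369 -1.913 -3.127
v -0.44 -1.524 -2.491
v 0.235 -2.169 -3.141
v -0.574 -1.78 -2.506
v 0.176 -2.438 -3.052
v -0.633 -2.049 -2.416
v 0.204 -2.666 -2.877
v -0.606 -2.277 -2.241
v 0.313 -2.809 -2.65
v -0.496 -2.42 -2.015
v 0.482 -2.838 -2.418
v -0.327 -2.45 -1.782
v 0.677 -2.748 -2.224
v -0.132 -2.359 -1.589
v 0.86 -2.556 -2.109
v 0.051 -2.167 -1.473
v 0.994 -2.3 -2.094
v 0.185 -1.911 -1.459
v 1.053 -2.031 -2.184
v 0.244 -1.642 -1.548
v 3.332 2.175 2.881
v 3.614 1.961 3.441
v 2.366 2.099 3.339
v 2.648 1.885 3.899
v 2.733 2.512 3.704
v 3.331 2.559 3.421
v 2.649 1.501 3.359
v 3.247 1.548 3.076
v 3.192 1.544 3.737
v 3.244 2.169 3.949
v 2.736 1.891 2.831
v 2.788 2.516 3.043
v 3.558 2.074 3.121
v 2.422 1.986 3.659
v 2.472 2.354 3.544
v 2.638 2.228 3.873
v 3.391 2.426 3.109
v 3.557 2.3 3.438
v 3.039 2.625 3.592
v 2.423 1.76 3.342
v 2.589 1.634 3.671
v 3.342 1.832 2.907
v 3.508 1.706 3.236
v 2.941 1.435 3.188
v 3.476 1.704 3.624
v 2.908 1.659 3.893
v 2.909 1.434 3.576
v 3.26 1.461 3.409
v 3.506 2.071 3.749
v 2.938 2.027 4.018
v 2.989 2.396 3.903
v 3.34 2.423 3.737
v 3.258 1.827 3.922
v 3.042 2.033 2.762
v 2.474 1.989 3.031
v 2.64 1.637 3.043
v 2.991 1.664 2.877
v 3.072 2.401 2.887
v 2.504 2.356 3.156
v 2.72 2.599 3.371
v 3.071 2.626 3.204
v 2.722 2.233 2.858
v 0.262 -0.135 -1.24
v 0.804 -0.646 -2.009
v 0.6 -1.616 -1.508
v 0.058 -1.105 -0.74
v 1.161 -0.54 -1.657
v 0.957 -1.509 -1.156
v 1.312 -0.341 -1.21
v 1.107 -1.31 -0.709
v 1.222 -0.095 -0.77
v 1.018 -1.064 -0.269
v 0.913 0.142 -0.437
v 0.709 -0.827 0.063
v 0.454 0.315 -0.289
v 0.25 -0.654 0.212
v -0.048 0.385 -0.359
v -0.253 -0.584 0.142
v -0.48 0.336 -0.63
v -0.684 -0.633 -0.13
v -0.741 0.179 -1.041
v -0.945 -0.791 -0.541
v -0.773 -0.05 -1.498
v -0.977 -1.02 -0.998
v -0.567 -0.299 -1.896
v -0.772 -1.268 -1.395
v -0.172 -0.51 -2.144
v -0.376 -1.48 -1.643
v 0.323 -0.635 -2.184
v 0.119 -1.605 -1.684
v 3.155 0.289 -0.45
v 3.979 0.694 -0.893
v 4.53 1.257 0.648
v 3.705 0.851 1.09
v 3.381 1.194 -0.862
v 3.931 1.757 0.679
v 2.65 1.164 -0.589
v 3.2 1.726 0.951
v 2.215 0.621 -0.236
v 2.765 1.183 1.305
v 2.33 -0.117 -0.008
v 2.881 0.446 1.533
v 2.929 -0.617 -0.039
v 3.479 -0.054 1.502
v 3.66 -0.586 -0.311
v 4.21 -0.024 1.229
v 4.095 -0.043 -0.665
v 4.645 0.519 0.876
v -1.21 -2.447 1.241
v -0.463 -2.168 1.999
v -1.41 -3.373 1.779
v -0.953 -1.951 2.189
v -1.513 -1.867 2.125
v -1.991 -1.938 1.824
v -2.26 -2.146 1.367
v -2.247 -2.434 0.876
v -1.957 -2.726 0.483
v -1.466 -2.942 0.293
v -0.906 -3.027 0.357
v -0.428 -2.955 0.657
v -0.159 -2.748 1.114
v -0.172 -2.46 1.605
f 2 1 5
f 2 5 3
f 3 5 6
f 3 6 4
f 5 1 7
f 5 7 6
f 6 7 8
f 6 8 4
f 7 1 9
f 7 9 8
f 8 9 10
f 8 10 4
f 9 1 11
f 9 11 10
f 10 11 12
f 10 12 4
f 11 1 13
f 11 13 12
f 12 13 14
f 12 14 4
f 13 1 15
f 13 15 14
f 14 15 16
f 14 16 4
f 15 1 17
f 15 17 16
f 16 17 18
f 16 18 4
f 17 1 19
f 17 19 18
f 18 19 20
f 18 20 4
f 19 1 21
f 19 21 20
f 20 21 22
f 20 22 4
f 21 1 23
f 21 23 22
f 22 23 24
f 22 24 4
f 23 1 25
f 23 25 24
f 24 25 26
f 24 26 4
f 25 1 27
f 25 27 26
f 26 27 28
f 26 28 4
f 27 1 29
f 27 29 28
f 28 29 30
f 28 30 4
f 29 1 2
f 29 2 30
f 30 2 3
f 30 3 4
f 31 68 47
f 68 42 71
f 47 71 36
f 68 71 47
f 31 47 43
f 47 36 48
f 43 48 32
f 47 48 43
f 31 43 52
f 43 32 53
f 52 53 38
f 43 53 52
f 31 52 64
f 52 38 67
f 64 67 41
f 52 67 64
f 31 64 68
f 64 41 72
f 68 72 42
f 64 72 68
f 32 48 59
f 48 36 62
f 59 62 40
f 48 62 59
f 36 71 49
f 71 42 70
f 49 70 35
f 71 70 49
f 42 72 69
f 72 41 65
f 69 65 33
f 72 65 69
f 41 67 66
f 67 38 54
f 66 54 37
f 67 54 66
f 38 53 58
f 53 32 55
f 58 55 39
f 53 55 58
f 34 60 46
f 60 40 61
f 46 61 35
f 60 61 46
f 34 46 44
f 46 35 45
f 44 45 33
f 46 45 44
f 34 44 51
f 44 33 50
f 51 50 37
f 44 50 51
f 34 51 56
f 51 37 57
f 56 57 39
f 51 57 56
f 34 56 60
f 56 39 63
f 60 63 40
f 56 63 60
f 35 61 49
f 61 40 62
f 49 62 36
f 61 62 49
f 33 45 69
f 45 35 70
f 69 70 42
f 45 70 69
f 37 50 66
f 50 33 65
f 66 65 41
f 50 65 66
f 39 57 58
f 57 37 54
f 58 54 38
f 57 54 58
f 40 63 59
f 63 39 55
f 59 55 32
f 63 55 59
f 74 73 77
f 74 77 75
f 75 77 78
f 75 78 76
f 77 73 79
f 77 79 78
f 78 79 80
f 78 80 76
f 79 73 81
f 79 81 80
f 80 81 82
f 80 82 76
f 81 73 83
f 81 83 82
f 82 83 84
f 82 84 76
f 83 73 85
f 83 85 84
f 84 85 86
f 84 86 76
f 85 73 87
f 85 87 86
f 86 87 88
f 86 88 76
f 87 73 89
f 87 89 88
f 88 89 90
f 88 90 76
f 89 73 91
f 89 91 90
f 90 91 92
f 90 92 76
f 91 73 93
f 91 93 92
f 92 93 94
f 92 94 76
f 93 73 95
f 93 95 94
f 94 95 96
f 94 96 76
f 95 73 97
f 95 97 96
f 96 97 98
f 96 98 76
f 97 73 99
f 97 99 98
f 98 99 100
f 98 100 76
f 99 73 74
f 99 74 100
f 100 74 75
f 100 75 76
f 102 101 105
f 102 105 103
f 103 105 106
f 103 106 104
f 105 101 107
f 105 107 106
f 106 107 108
f 106 108 104
f 107 101 109
f 107 109 108
f 108 109 110
f 108 110 104
f 109 101 111
f 109 111 110
f 110 111 112
f 110 112 104
f 111 101 113
f 111 113 112
f 112 113 114
f 112 114 104
f 113 101 115
f 113 115 114
f 114 115 116
f 114 116 104
f 115 101 117
f 115 117 116
f 116 117 118
f 116 118 104
f 117 101 102
f 117 102 118
f 118 102 103
f 118 103 104
f 120 119 122
f 120 122 121
f 122 119 123
f 122 123 121
f 123 119 124
f 123 124 121
f 124 119 125
f 124 125 121
f 125 119 126
f 125 126 121
f 126 119 127
f 126 127 121
f 127 119 128
f 127 128 121
f 128 119 129
f 128 129 121
f 129 119 130
f 129 130 121
f 130 119 131
f 130 131 121
f 131 119 132
f 131 132 121
f 132 119 120
f 132 120 121



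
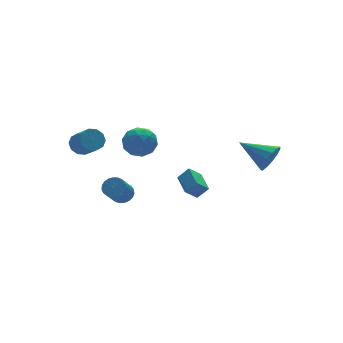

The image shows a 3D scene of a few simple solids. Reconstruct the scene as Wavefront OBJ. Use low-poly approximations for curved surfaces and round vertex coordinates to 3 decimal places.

v 4.009 -3.886 1.776
v 4.619 -3.815 2.448
v 3.071 -2.334 2.464
v 4.799 -3.534 2.059
v 4.728 -3.365 1.58
v 4.429 -3.361 1.163
v 3.997 -3.524 0.942
v 3.568 -3.802 0.985
v 3.279 -4.107 1.279
v 3.222 -4.342 1.732
v 3.415 -4.432 2.198
v 3.796 -4.349 2.531
v 4.245 -4.119 2.624
v -1.193 2.468 -2.707
v -0.66 2.469 -2.301
v -1.495 1.873 -1.206
v -2.027 1.872 -1.613
v -0.772 2.719 -2.25
v -1.607 2.123 -1.155
v -0.957 2.925 -2.279
v -1.791 2.33 -1.184
v -1.182 3.053 -2.381
v -2.017 2.457 -1.286
v -1.41 3.079 -2.54
v -2.244 2.484 -1.445
v -1.599 3 -2.728
v -2.434 2.404 -1.633
v -1.719 2.828 -2.912
v -2.553 2.233 -1.818
v -1.747 2.595 -3.061
v -2.582 1.999 -1.966
v -1.68 2.339 -3.149
v -2.515 1.743 -2.054
v -1.528 2.105 -3.16
v -2.363 1.51 -2.065
v -1.319 1.935 -3.093
v -2.153 1.339 -1.998
v -1.087 1.856 -2.96
v -1.922 1.261 -1.865
v -0.874 1.883 -2.782
v -1.709 1.288 -1.687
v -0.716 2.011 -2.592
v -1.55 1.416 -1.497
v -0.64 2.219 -2.422
v -1.475 1.623 -1.327
v 1.494 0.473 -2.347
v 2.063 0.218 -1.683
v 1.858 1.898 -2.111
v 2.426 1.644 -1.447
v 2.214 0.396 -2.993
v 2.782 0.142 -2.329
v 2.577 1.822 -2.757
v 3.146 1.567 -2.093
v -2.26 0.187 3.225
v -1.325 0.089 3.493
v -2.235 -1.269 2.607
v -1.3 -1.367 2.875
v -2.003 -1.339 3.554
v -2.018 -0.439 3.936
v -1.542 -0.741 2.164
v -1.557 0.159 2.546
v -0.881 -0.484 2.837
v -1.166 -0.854 3.697
v -2.394 -0.326 2.403
v -2.679 -0.696 3.263
v -1.795 0.266 3.413
v -1.765 -1.446 2.687
v -2.178 -1.43 3.086
v -1.629 -1.487 3.244
v -2.202 -0.044 3.673
v -1.653 -0.102 3.831
v -2.051 -0.941 3.867
v -1.907 -1.078 2.269
v -1.358 -1.136 2.427
v -1.931 0.307 2.856
v -1.382 0.25 3.014
v -1.509 -0.239 2.233
v -0.984 -0.129 3.185
v -0.969 -0.985 2.822
v -1.111 -0.617 2.404
v -1.12 -0.088 2.629
v -1.152 -0.346 3.691
v -1.137 -1.202 3.328
v -1.55 -1.185 3.727
v -1.559 -0.656 3.951
v -0.891 -0.683 3.305
v -2.423 0.022 2.772
v -2.408 -0.834 2.409
v -2.001 -0.524 2.149
v -2.01 0.005 2.373
v -2.591 -0.195 3.278
v -2.576 -1.051 2.915
v -2.44 -1.092 3.471
v -2.449 -0.563 3.696
v -2.669 -0.497 2.795
v -3.199 3.174 1.373
v -2.513 3.067 1.147
v -2.395 1.979 2.021
v -3.081 2.086 2.247
v -2.502 3.35 1.498
v -2.384 2.262 2.372
v -2.756 3.566 1.801
v -2.638 2.478 2.675
v -3.18 3.632 1.941
v -3.062 2.544 2.815
v -3.611 3.523 1.864
v -3.493 2.436 2.738
v -3.885 3.281 1.599
v -3.767 2.193 2.473
v -3.896 2.998 1.248
v -3.778 1.91 2.122
v -3.642 2.782 0.945
v -3.524 1.694 1.819
v -3.218 2.716 0.805
v -3.1 1.628 1.679
v -2.787 2.824 0.882
v -2.669 1.737 1.756
f 2 1 4
f 2 4 3
f 4 1 5
f 4 5 3
f 5 1 6
f 5 6 3
f 6 1 7
f 6 7 3
f 7 1 8
f 7 8 3
f 8 1 9
f 8 9 3
f 9 1 10
f 9 10 3
f 10 1 11
f 10 11 3
f 11 1 12
f 11 12 3
f 12 1 13
f 12 13 3
f 13 1 2
f 13 2 3
f 15 14 18
f 15 18 16
f 16 18 19
f 16 19 17
f 18 14 20
f 18 20 19
f 19 20 21
f 19 21 17
f 20 14 22
f 20 22 21
f 21 22 23
f 21 23 17
f 22 14 24
f 22 24 23
f 23 24 25
f 23 25 17
f 24 14 26
f 24 26 25
f 25 26 27
f 25 27 17
f 26 14 28
f 26 28 27
f 27 28 29
f 27 29 17
f 28 14 30
f 28 30 29
f 29 30 31
f 29 31 17
f 30 14 32
f 30 32 31
f 31 32 33
f 31 33 17
f 32 14 34
f 32 34 33
f 33 34 35
f 33 35 17
f 34 14 36
f 34 36 35
f 35 36 37
f 35 37 17
f 36 14 38
f 36 38 37
f 37 38 39
f 37 39 17
f 38 14 40
f 38 40 39
f 39 40 41
f 39 41 17
f 40 14 42
f 40 42 41
f 41 42 43
f 41 43 17
f 42 14 44
f 42 44 43
f 43 44 45
f 43 45 17
f 44 14 15
f 44 15 45
f 45 15 16
f 45 16 17
f 47 49 46
f 50 47 46
f 46 49 48
f 48 50 46
f 47 53 49
f 51 47 50
f 51 53 47
f 49 53 48
f 52 50 48
f 48 53 52
f 52 51 50
f 53 51 52
f 54 91 70
f 91 65 94
f 70 94 59
f 91 94 70
f 54 70 66
f 70 59 71
f 66 71 55
f 70 71 66
f 54 66 75
f 66 55 76
f 75 76 61
f 66 76 75
f 54 75 87
f 75 61 90
f 87 90 64
f 75 90 87
f 54 87 91
f 87 64 95
f 91 95 65
f 87 95 91
f 55 71 82
f 71 59 85
f 82 85 63
f 71 85 82
f 59 94 72
f 94 65 93
f 72 93 58
f 94 93 72
f 65 95 92
f 95 64 88
f 92 88 56
f 95 88 92
f 64 90 89
f 90 61 77
f 89 77 60
f 90 77 89
f 61 76 81
f 76 55 78
f 81 78 62
f 76 78 81
f 57 83 69
f 83 63 84
f 69 84 58
f 83 84 69
f 57 69 67
f 69 58 68
f 67 68 56
f 69 68 67
f 57 67 74
f 67 56 73
f 74 73 60
f 67 73 74
f 57 74 79
f 74 60 80
f 79 80 62
f 74 80 79
f 57 79 83
f 79 62 86
f 83 86 63
f 79 86 83
f 58 84 72
f 84 63 85
f 72 85 59
f 84 85 72
f 56 68 92
f 68 58 93
f 92 93 65
f 68 93 92
f 60 73 89
f 73 56 88
f 89 88 64
f 73 88 89
f 62 80 81
f 80 60 77
f 81 77 61
f 80 77 81
f 63 86 82
f 86 62 78
f 82 78 55
f 86 78 82
f 97 96 100
f 97 100 98
f 98 100 101
f 98 101 99
f 100 96 102
f 100 102 101
f 101 102 103
f 101 103 99
f 102 96 104
f 102 104 103
f 103 104 105
f 103 105 99
f 104 96 106
f 104 106 105
f 105 106 107
f 105 107 99
f 106 96 108
f 106 108 107
f 107 108 109
f 107 109 99
f 108 96 110
f 108 110 109
f 109 110 111
f 109 111 99
f 110 96 112
f 110 112 111
f 111 112 113
f 111 113 99
f 112 96 114
f 112 114 113
f 113 114 115
f 113 115 99
f 114 96 116
f 114 116 115
f 115 116 117
f 115 117 99
f 116 96 97
f 116 97 117
f 117 97 98
f 117 98 99



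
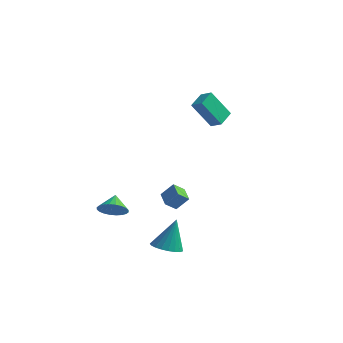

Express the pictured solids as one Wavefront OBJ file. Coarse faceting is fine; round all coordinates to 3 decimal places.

v -3.239 -3.41 -2.542
v -2.484 -3.577 -2.006
v -3.641 -2.59 -1.718
v -2.362 -3.304 -2.219
v -2.374 -3.047 -2.48
v -2.517 -2.846 -2.751
v -2.77 -2.73 -2.99
v -3.094 -2.718 -3.161
v -3.44 -2.811 -3.237
v -3.756 -2.995 -3.208
v -3.993 -3.243 -3.077
v -4.115 -3.516 -2.865
v -4.104 -3.773 -2.603
v -3.96 -3.975 -2.332
v -3.708 -4.09 -2.093
v -3.383 -4.103 -1.923
v -3.037 -4.009 -1.846
v -2.721 -3.825 -1.875
v -2.393 0.176 -2.292
v -1.727 0.533 -1.438
v -2.045 0.82 -2.832
v -1.379 1.177 -1.979
v -1.541 -0.577 -2.641
v -0.875 -0.22 -1.788
v -1.193 0.067 -3.182
v -0.527 0.424 -2.328
v -1.114 2.558 4.677
v -1.232 3.747 5.213
v -1.905 2.628 4.348
v -2.024 3.817 4.884
v -0.296 3.443 2.896
v -0.415 4.632 3.432
v -1.088 3.513 2.567
v -1.206 4.702 3.103
v 1.074 -4.132 -4.192
v 1.708 -4.855 -4.062
v 1.346 -3.528 -2.168
v 1.947 -4.554 -4.184
v 2.036 -4.181 -4.307
v 1.958 -3.799 -4.411
v 1.728 -3.474 -4.476
v 1.384 -3.264 -4.493
v 0.987 -3.203 -4.458
v 0.605 -3.303 -4.376
v 0.304 -3.547 -4.263
v 0.136 -3.892 -4.138
v 0.13 -4.278 -4.022
v 0.288 -4.639 -3.935
v 0.581 -4.912 -3.893
v 0.96 -5.051 -3.903
v 1.358 -5.031 -3.962
f 2 1 4
f 2 4 3
f 4 1 5
f 4 5 3
f 5 1 6
f 5 6 3
f 6 1 7
f 6 7 3
f 7 1 8
f 7 8 3
f 8 1 9
f 8 9 3
f 9 1 10
f 9 10 3
f 10 1 11
f 10 11 3
f 11 1 12
f 11 12 3
f 12 1 13
f 12 13 3
f 13 1 14
f 13 14 3
f 14 1 15
f 14 15 3
f 15 1 16
f 15 16 3
f 16 1 17
f 16 17 3
f 17 1 18
f 17 18 3
f 18 1 2
f 18 2 3
f 20 22 19
f 23 20 19
f 19 22 21
f 21 23 19
f 20 26 22
f 24 20 23
f 24 26 20
f 22 26 21
f 25 23 21
f 21 26 25
f 25 24 23
f 26 24 25
f 28 30 27
f 31 28 27
f 27 30 29
f 29 31 27
f 28 34 30
f 32 28 31
f 32 34 28
f 30 34 29
f 33 31 29
f 29 34 33
f 33 32 31
f 34 32 33
f 36 35 38
f 36 38 37
f 38 35 39
f 38 39 37
f 39 35 40
f 39 40 37
f 40 35 41
f 40 41 37
f 41 35 42
f 41 42 37
f 42 35 43
f 42 43 37
f 43 35 44
f 43 44 37
f 44 35 45
f 44 45 37
f 45 35 46
f 45 46 37
f 46 35 47
f 46 47 37
f 47 35 48
f 47 48 37
f 48 35 49
f 48 49 37
f 49 35 50
f 49 50 37
f 50 35 51
f 50 51 37
f 51 35 36
f 51 36 37



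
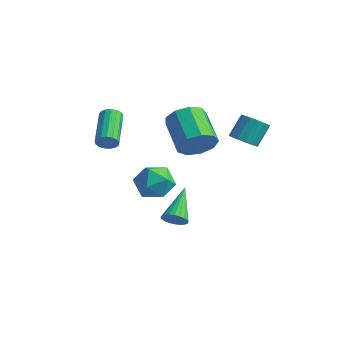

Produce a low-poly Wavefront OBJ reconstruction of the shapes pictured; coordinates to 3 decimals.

v 2.425 0.931 1.351
v 3.168 1.058 1.254
v 3.158 1.936 2.332
v 2.415 1.809 2.429
v 2.988 1.328 1.032
v 2.979 2.207 2.109
v 2.658 1.492 0.895
v 2.649 2.371 1.973
v 2.265 1.506 0.881
v 2.256 2.384 1.958
v 1.915 1.365 0.993
v 1.906 2.244 2.07
v 1.701 1.109 1.2
v 1.692 1.987 2.277
v 1.682 0.804 1.448
v 1.672 1.682 2.526
v 1.861 0.533 1.671
v 1.852 1.412 2.748
v 2.191 0.369 1.807
v 2.182 1.248 2.885
v 2.584 0.356 1.822
v 2.575 1.234 2.899
v 2.934 0.496 1.71
v 2.925 1.375 2.787
v 3.148 0.753 1.503
v 3.139 1.631 2.58
v 0.255 -1.51 -4.002
v 0.89 -1.276 -3.869
v -0.595 0.11 -2.798
v 0.83 -1.14 -4.094
v 0.682 -1.061 -4.305
v 0.47 -1.05 -4.469
v 0.224 -1.109 -4.563
v -0.017 -1.229 -4.571
v -0.216 -1.392 -4.493
v -0.344 -1.573 -4.34
v -0.381 -1.744 -4.135
v -0.321 -1.88 -3.91
v -0.173 -1.959 -3.7
v 0.039 -1.97 -3.535
v 0.285 -1.911 -3.441
v 0.526 -1.791 -3.433
v 0.725 -1.628 -3.511
v 0.853 -1.447 -3.665
v -2.955 -0.255 -2.203
v -1.944 0.239 -1.985
v -2.156 -1.319 -3.495
v -1.145 -0.825 -3.277
v -1.627 -1.515 -2.498
v -2.12 -0.857 -1.7
v -1.98 -0.223 -3.78
v -2.473 0.435 -2.982
v -1.341 0.258 -2.959
v -1.123 -0.54 -2.167
v -2.977 -0.54 -3.313
v -2.759 -1.338 -2.521
v 1.489 -1.219 1.589
v 2.127 -0.776 2.281
v 0.508 0.082 3.223
v -0.129 -0.361 2.531
v 2.033 -0.343 1.724
v 0.414 0.515 2.667
v 1.684 -0.319 1.105
v 0.066 0.539 2.047
v 1.244 -0.717 0.711
v -0.374 0.141 1.654
v 0.919 -1.349 0.729
v -0.699 -0.492 1.671
v 0.861 -1.921 1.148
v -0.758 -1.063 2.091
v 1.096 -2.164 1.774
v -0.522 -1.306 2.717
v 1.516 -1.965 2.313
v -0.103 -1.107 3.256
v 1.923 -1.417 2.513
v 0.304 -0.559 3.456
v -1.489 -4.246 1.812
v -1.138 -4.21 2.272
v -2.36 -2.738 3.089
v -2.711 -2.774 2.628
v -1.033 -4.024 2.094
v -2.256 -2.553 2.911
v -1.033 -3.889 1.851
v -2.255 -2.418 2.668
v -1.137 -3.836 1.6
v -2.359 -2.365 2.416
v -1.322 -3.877 1.396
v -2.544 -2.405 2.213
v -1.545 -4.002 1.288
v -2.767 -2.53 2.105
v -1.755 -4.183 1.3
v -2.977 -2.711 2.117
v -1.904 -4.378 1.429
v -3.126 -2.907 2.246
v -1.958 -4.543 1.646
v -3.18 -3.072 2.462
v -1.905 -4.64 1.9
v -3.127 -3.169 2.717
v -1.756 -4.647 2.135
v -2.978 -3.175 2.951
v -1.546 -4.561 2.295
v -2.768 -3.09 3.112
v -1.323 -4.404 2.344
v -2.545 -2.932 3.161
f 2 1 5
f 2 5 3
f 3 5 6
f 3 6 4
f 5 1 7
f 5 7 6
f 6 7 8
f 6 8 4
f 7 1 9
f 7 9 8
f 8 9 10
f 8 10 4
f 9 1 11
f 9 11 10
f 10 11 12
f 10 12 4
f 11 1 13
f 11 13 12
f 12 13 14
f 12 14 4
f 13 1 15
f 13 15 14
f 14 15 16
f 14 16 4
f 15 1 17
f 15 17 16
f 16 17 18
f 16 18 4
f 17 1 19
f 17 19 18
f 18 19 20
f 18 20 4
f 19 1 21
f 19 21 20
f 20 21 22
f 20 22 4
f 21 1 23
f 21 23 22
f 22 23 24
f 22 24 4
f 23 1 25
f 23 25 24
f 24 25 26
f 24 26 4
f 25 1 2
f 25 2 26
f 26 2 3
f 26 3 4
f 28 27 30
f 28 30 29
f 30 27 31
f 30 31 29
f 31 27 32
f 31 32 29
f 32 27 33
f 32 33 29
f 33 27 34
f 33 34 29
f 34 27 35
f 34 35 29
f 35 27 36
f 35 36 29
f 36 27 37
f 36 37 29
f 37 27 38
f 37 38 29
f 38 27 39
f 38 39 29
f 39 27 40
f 39 40 29
f 40 27 41
f 40 41 29
f 41 27 42
f 41 42 29
f 42 27 43
f 42 43 29
f 43 27 44
f 43 44 29
f 44 27 28
f 44 28 29
f 45 56 50
f 45 50 46
f 45 46 52
f 45 52 55
f 45 55 56
f 46 50 54
f 50 56 49
f 56 55 47
f 55 52 51
f 52 46 53
f 48 54 49
f 48 49 47
f 48 47 51
f 48 51 53
f 48 53 54
f 49 54 50
f 47 49 56
f 51 47 55
f 53 51 52
f 54 53 46
f 58 57 61
f 58 61 59
f 59 61 62
f 59 62 60
f 61 57 63
f 61 63 62
f 62 63 64
f 62 64 60
f 63 57 65
f 63 65 64
f 64 65 66
f 64 66 60
f 65 57 67
f 65 67 66
f 66 67 68
f 66 68 60
f 67 57 69
f 67 69 68
f 68 69 70
f 68 70 60
f 69 57 71
f 69 71 70
f 70 71 72
f 70 72 60
f 71 57 73
f 71 73 72
f 72 73 74
f 72 74 60
f 73 57 75
f 73 75 74
f 74 75 76
f 74 76 60
f 75 57 58
f 75 58 76
f 76 58 59
f 76 59 60
f 78 77 81
f 78 81 79
f 79 81 82
f 79 82 80
f 81 77 83
f 81 83 82
f 82 83 84
f 82 84 80
f 83 77 85
f 83 85 84
f 84 85 86
f 84 86 80
f 85 77 87
f 85 87 86
f 86 87 88
f 86 88 80
f 87 77 89
f 87 89 88
f 88 89 90
f 88 90 80
f 89 77 91
f 89 91 90
f 90 91 92
f 90 92 80
f 91 77 93
f 91 93 92
f 92 93 94
f 92 94 80
f 93 77 95
f 93 95 94
f 94 95 96
f 94 96 80
f 95 77 97
f 95 97 96
f 96 97 98
f 96 98 80
f 97 77 99
f 97 99 98
f 98 99 100
f 98 100 80
f 99 77 101
f 99 101 100
f 100 101 102
f 100 102 80
f 101 77 103
f 101 103 102
f 102 103 104
f 102 104 80
f 103 77 78
f 103 78 104
f 104 78 79
f 104 79 80



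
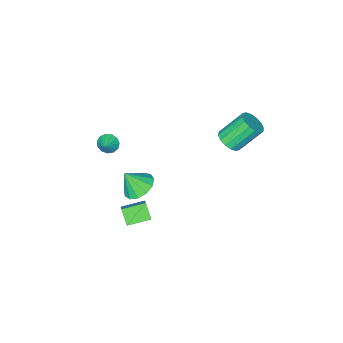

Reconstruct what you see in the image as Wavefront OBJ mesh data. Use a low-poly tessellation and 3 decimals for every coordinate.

v 1.14 -2.001 -3.814
v 1.681 -1.223 -2.968
v 1.367 -1.203 -4.694
v 1.908 -0.425 -3.849
v 2.512 -2.675 -4.071
v 3.053 -1.897 -3.226
v 2.739 -1.877 -4.952
v 3.28 -1.099 -4.106
v -2.48 1.655 3.087
v -1.972 1.237 3.672
v -3.233 1.927 5.258
v -3.74 2.345 4.673
v -1.791 1.654 3.635
v -3.051 2.343 5.221
v -1.795 2.07 3.451
v -3.055 2.76 5.037
v -1.982 2.376 3.169
v -3.242 3.065 4.756
v -2.302 2.488 2.866
v -3.562 3.178 4.452
v -2.67 2.378 2.622
v -3.93 3.067 4.208
v -2.987 2.073 2.502
v -4.248 2.763 4.088
v -3.169 1.657 2.539
v -4.429 2.346 4.125
v -3.165 1.24 2.723
v -4.425 1.93 4.309
v -2.978 0.935 3.004
v -4.238 1.624 4.591
v -2.658 0.822 3.308
v -3.918 1.512 4.894
v -2.29 0.933 3.552
v -3.55 1.622 5.138
v 2.593 -3.644 1.935
v 3.107 -4.043 1.652
v 3.327 -3.116 2.525
v 3.068 -3.723 1.414
v 2.878 -3.379 1.342
v 2.597 -3.119 1.458
v 2.315 -3.025 1.726
v 2.121 -3.128 2.06
v 2.077 -3.395 2.355
v 2.196 -3.741 2.516
v 2.442 -4.057 2.493
v 2.735 -4.241 2.293
v 2.983 -4.236 1.979
v 3.12 -0.05 0.945
v 3.693 -0.762 0.352
v 3.78 -0.61 2.255
v 4.038 -0.256 0.394
v 4.092 0.316 0.612
v 3.837 0.772 0.936
v 3.355 0.967 1.262
v 2.798 0.839 1.488
v 2.344 0.429 1.542
v 2.136 -0.132 1.406
v 2.24 -0.668 1.124
v 2.624 -1.007 0.785
v 3.166 -1.042 0.497
f 2 4 1
f 5 2 1
f 1 4 3
f 3 5 1
f 2 8 4
f 6 2 5
f 6 8 2
f 4 8 3
f 7 5 3
f 3 8 7
f 7 6 5
f 8 6 7
f 10 9 13
f 10 13 11
f 11 13 14
f 11 14 12
f 13 9 15
f 13 15 14
f 14 15 16
f 14 16 12
f 15 9 17
f 15 17 16
f 16 17 18
f 16 18 12
f 17 9 19
f 17 19 18
f 18 19 20
f 18 20 12
f 19 9 21
f 19 21 20
f 20 21 22
f 20 22 12
f 21 9 23
f 21 23 22
f 22 23 24
f 22 24 12
f 23 9 25
f 23 25 24
f 24 25 26
f 24 26 12
f 25 9 27
f 25 27 26
f 26 27 28
f 26 28 12
f 27 9 29
f 27 29 28
f 28 29 30
f 28 30 12
f 29 9 31
f 29 31 30
f 30 31 32
f 30 32 12
f 31 9 33
f 31 33 32
f 32 33 34
f 32 34 12
f 33 9 10
f 33 10 34
f 34 10 11
f 34 11 12
f 36 35 38
f 36 38 37
f 38 35 39
f 38 39 37
f 39 35 40
f 39 40 37
f 40 35 41
f 40 41 37
f 41 35 42
f 41 42 37
f 42 35 43
f 42 43 37
f 43 35 44
f 43 44 37
f 44 35 45
f 44 45 37
f 45 35 46
f 45 46 37
f 46 35 47
f 46 47 37
f 47 35 36
f 47 36 37
f 49 48 51
f 49 51 50
f 51 48 52
f 51 52 50
f 52 48 53
f 52 53 50
f 53 48 54
f 53 54 50
f 54 48 55
f 54 55 50
f 55 48 56
f 55 56 50
f 56 48 57
f 56 57 50
f 57 48 58
f 57 58 50
f 58 48 59
f 58 59 50
f 59 48 60
f 59 60 50
f 60 48 49
f 60 49 50



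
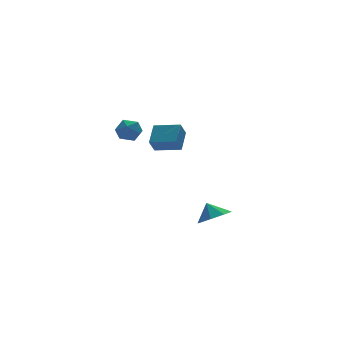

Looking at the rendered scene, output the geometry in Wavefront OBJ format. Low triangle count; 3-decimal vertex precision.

v 2.818 -3.932 -1.909
v 3.651 -4.431 -1.415
v 2.622 -3.308 -0.951
v 3.886 -3.739 -1.817
v 3.496 -3.16 -2.273
v 2.708 -3.033 -2.516
v 1.984 -3.432 -2.404
v 1.749 -4.124 -2.002
v 2.139 -4.703 -1.545
v 2.927 -4.831 -1.302
v 3.041 3.978 0.488
v 2.502 3.646 1.388
v 3.89 5.016 1.38
v 3.351 4.684 2.28
v 4.249 2.756 0.76
v 3.71 2.424 1.66
v 5.098 3.794 1.652
v 4.559 3.462 2.552
v -0.186 2.796 3.259
v 0.384 3.495 3.104
v 0.936 1.845 3.096
v 1.506 2.544 2.941
v 1.15 2.42 3.774
v 0.456 3.008 3.875
v 0.864 2.332 2.325
v 0.17 2.92 2.426
v 1.033 3.208 2.527
v 1.209 3.263 3.423
v 0.111 2.077 2.777
v 0.287 2.132 3.673
f 2 1 4
f 2 4 3
f 4 1 5
f 4 5 3
f 5 1 6
f 5 6 3
f 6 1 7
f 6 7 3
f 7 1 8
f 7 8 3
f 8 1 9
f 8 9 3
f 9 1 10
f 9 10 3
f 10 1 2
f 10 2 3
f 12 14 11
f 15 12 11
f 11 14 13
f 13 15 11
f 12 18 14
f 16 12 15
f 16 18 12
f 14 18 13
f 17 15 13
f 13 18 17
f 17 16 15
f 18 16 17
f 19 30 24
f 19 24 20
f 19 20 26
f 19 26 29
f 19 29 30
f 20 24 28
f 24 30 23
f 30 29 21
f 29 26 25
f 26 20 27
f 22 28 23
f 22 23 21
f 22 21 25
f 22 25 27
f 22 27 28
f 23 28 24
f 21 23 30
f 25 21 29
f 27 25 26
f 28 27 20



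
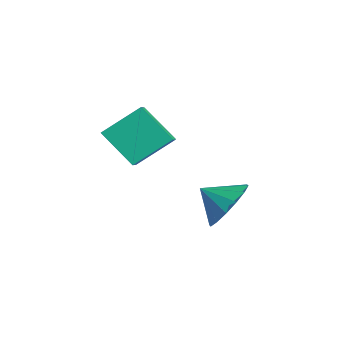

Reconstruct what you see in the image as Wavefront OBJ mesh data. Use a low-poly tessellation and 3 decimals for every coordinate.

v -1.024 -3.846 -1.348
v -0.979 -2.415 -0.307
v -1.728 -3.511 -1.777
v -1.683 -2.08 -0.736
v 0.063 -3.04 -2.504
v 0.108 -1.609 -1.463
v -0.641 -2.705 -2.933
v -0.596 -1.274 -1.892
v 2.963 -0.587 -3.26
v 3.923 -1.02 -2.979
v 2.397 -1.413 -2.6
v 3.817 -0.632 -2.584
v 3.482 -0.231 -2.37
v 3.008 0.074 -2.394
v 2.522 0.202 -2.651
v 2.154 0.119 -3.071
v 2.003 -0.153 -3.541
v 2.11 -0.542 -3.937
v 2.445 -0.942 -4.15
v 2.919 -1.248 -4.126
v 3.405 -1.376 -3.869
v 3.772 -1.292 -3.449
f 2 4 1
f 5 2 1
f 1 4 3
f 3 5 1
f 2 8 4
f 6 2 5
f 6 8 2
f 4 8 3
f 7 5 3
f 3 8 7
f 7 6 5
f 8 6 7
f 10 9 12
f 10 12 11
f 12 9 13
f 12 13 11
f 13 9 14
f 13 14 11
f 14 9 15
f 14 15 11
f 15 9 16
f 15 16 11
f 16 9 17
f 16 17 11
f 17 9 18
f 17 18 11
f 18 9 19
f 18 19 11
f 19 9 20
f 19 20 11
f 20 9 21
f 20 21 11
f 21 9 22
f 21 22 11
f 22 9 10
f 22 10 11

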